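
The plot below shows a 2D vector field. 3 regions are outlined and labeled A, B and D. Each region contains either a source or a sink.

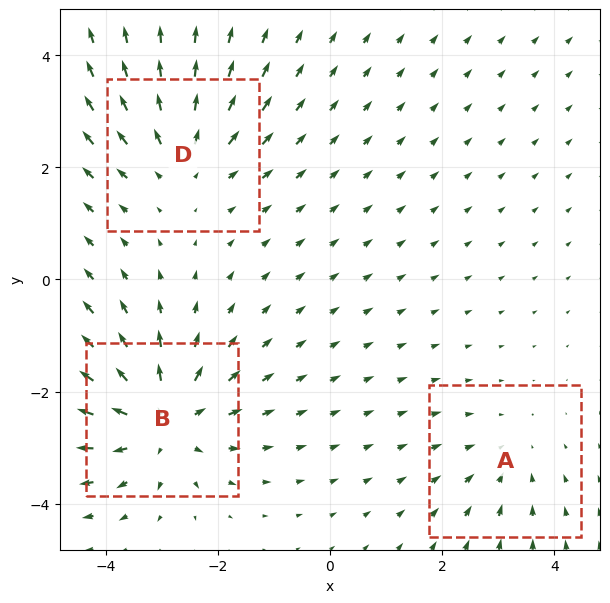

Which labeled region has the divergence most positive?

B

Divergence at each region's feature centre — A: about -2, B: about +4, D: about +3. Region B is most positive.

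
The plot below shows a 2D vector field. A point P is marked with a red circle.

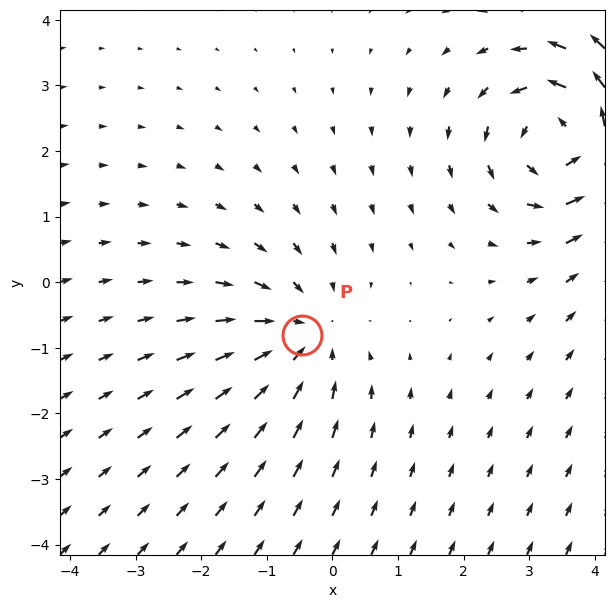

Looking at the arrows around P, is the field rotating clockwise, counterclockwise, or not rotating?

not rotating

Near P at (-0.5, -0.8) the arrows show no circulation. The curl there is ≈0.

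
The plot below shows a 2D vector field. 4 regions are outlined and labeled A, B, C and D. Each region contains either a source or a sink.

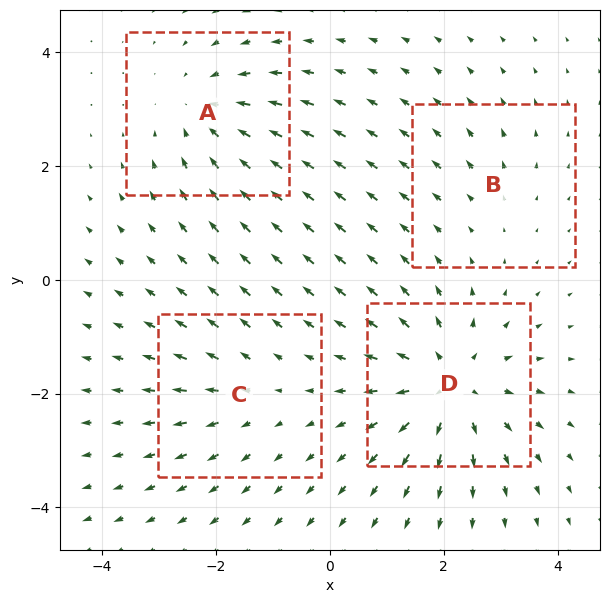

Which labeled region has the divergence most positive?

Divergence at each region's feature centre — A: about -4, B: about +2, C: about +3, D: about +6. Region D is most positive.

D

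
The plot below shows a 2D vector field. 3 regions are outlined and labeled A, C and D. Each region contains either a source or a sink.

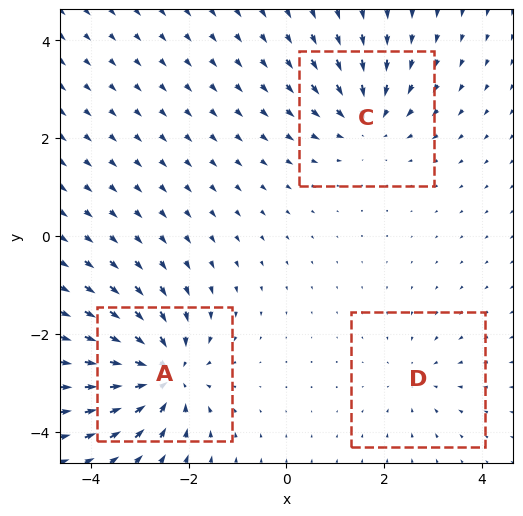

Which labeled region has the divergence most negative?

A

Divergence at each region's feature centre — A: about -6, C: about -4, D: about -2. Region A is most negative.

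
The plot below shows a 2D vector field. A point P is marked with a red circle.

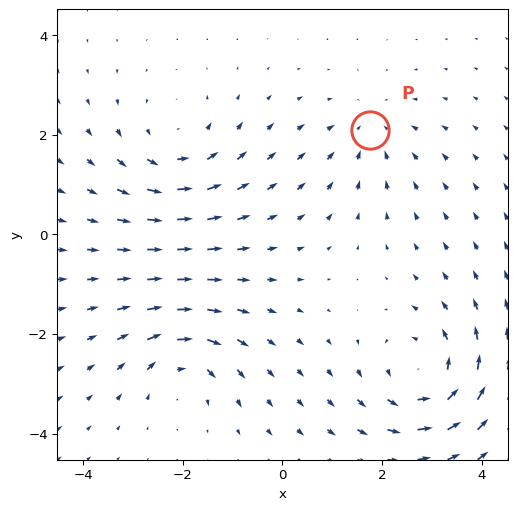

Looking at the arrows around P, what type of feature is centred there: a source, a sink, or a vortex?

sink

At P (1.8, 2.1) the arrows converge inward. Divergence about -2, curl ≈0 — negative divergence with near-zero curl is a sink.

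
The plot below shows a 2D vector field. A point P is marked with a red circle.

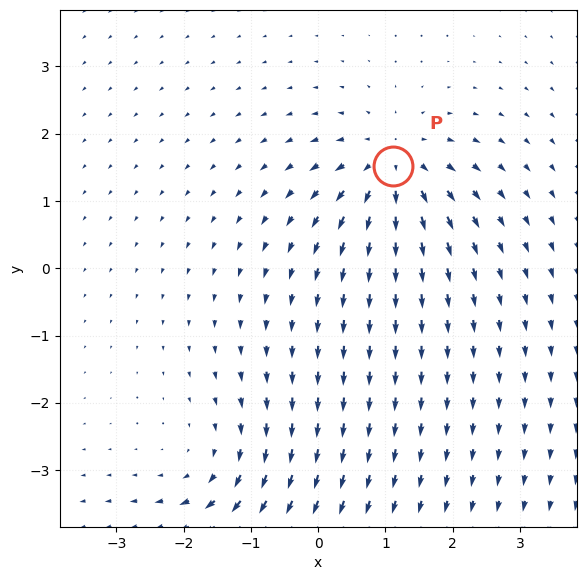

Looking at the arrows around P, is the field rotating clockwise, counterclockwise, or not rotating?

Near P at (1.1, 1.5) the arrows show no circulation. The curl there is ≈0.

not rotating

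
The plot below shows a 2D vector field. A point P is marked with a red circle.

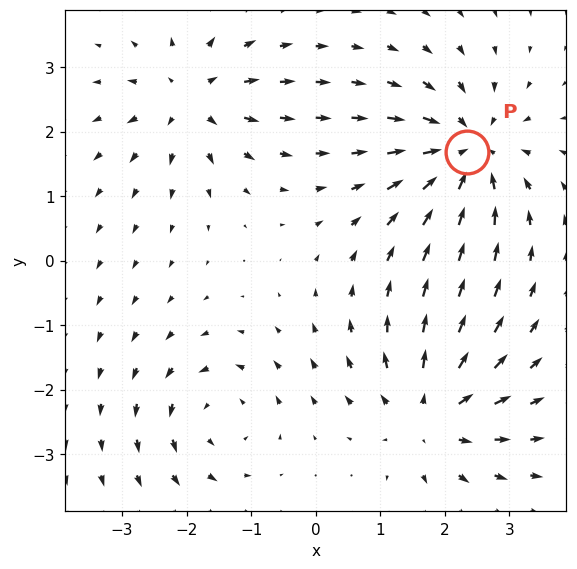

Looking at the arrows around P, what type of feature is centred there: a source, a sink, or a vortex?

sink

At P (2.4, 1.7) the arrows converge inward. Divergence about -6, curl ≈0 — negative divergence with near-zero curl is a sink.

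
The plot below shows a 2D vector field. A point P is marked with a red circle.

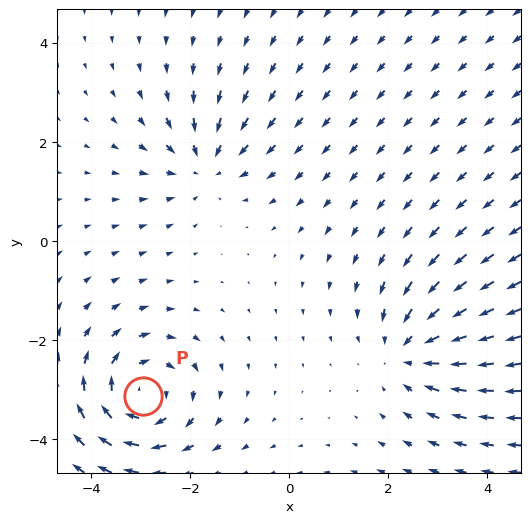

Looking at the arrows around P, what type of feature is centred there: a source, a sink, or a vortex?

At P (-3.0, -3.1) the arrows circulate clockwise. Divergence ≈0, curl about -5 — near-zero divergence with nonzero curl is a vortex.

vortex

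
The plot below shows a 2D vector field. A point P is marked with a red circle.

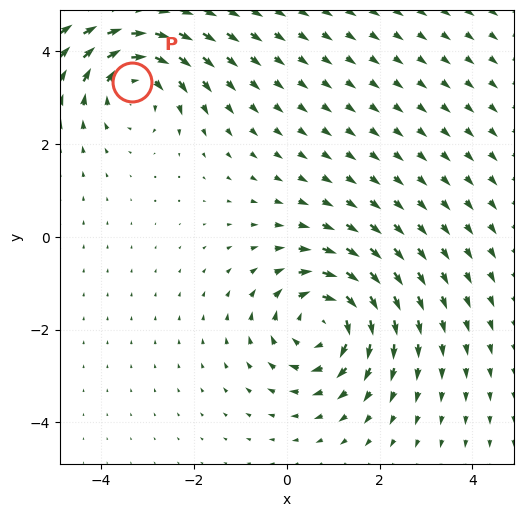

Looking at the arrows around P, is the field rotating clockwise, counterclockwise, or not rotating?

Near P at (-3.3, 3.3) the arrows circulate clockwise. The curl (z-component) there is about -4; negative curl means clockwise rotation.

clockwise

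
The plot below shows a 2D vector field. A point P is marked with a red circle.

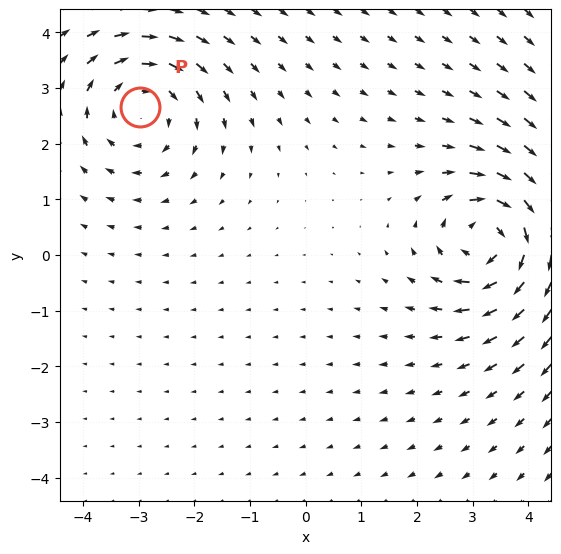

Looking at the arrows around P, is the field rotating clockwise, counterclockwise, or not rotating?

Near P at (-3.0, 2.7) the arrows circulate clockwise. The curl (z-component) there is about -3; negative curl means clockwise rotation.

clockwise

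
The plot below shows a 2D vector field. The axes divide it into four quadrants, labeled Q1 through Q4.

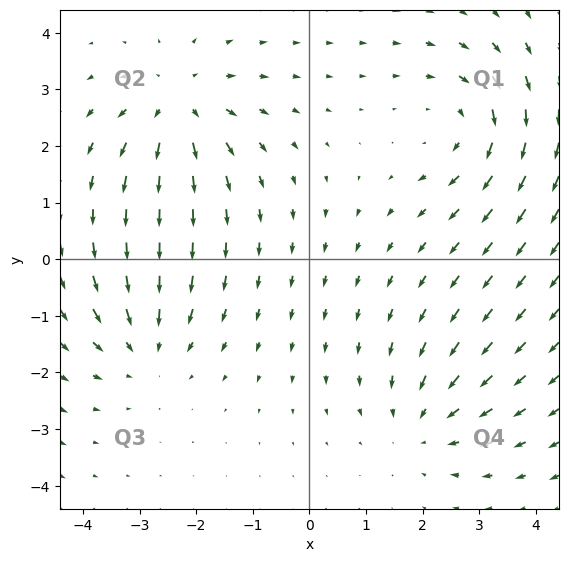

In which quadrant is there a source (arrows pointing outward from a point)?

The source sits at approximately (-2.3, 2.7), which lies in quadrant Q2. The divergence there is about +5, positive as expected for a source.

Q2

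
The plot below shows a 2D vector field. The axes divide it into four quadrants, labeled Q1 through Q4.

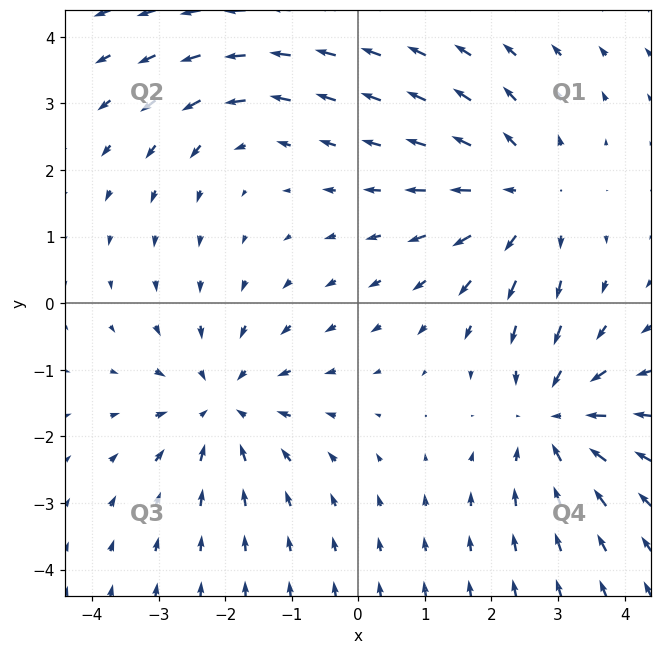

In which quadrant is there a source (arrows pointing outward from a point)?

Q1

The source sits at approximately (2.5, 1.6), which lies in quadrant Q1. The divergence there is about +4, positive as expected for a source.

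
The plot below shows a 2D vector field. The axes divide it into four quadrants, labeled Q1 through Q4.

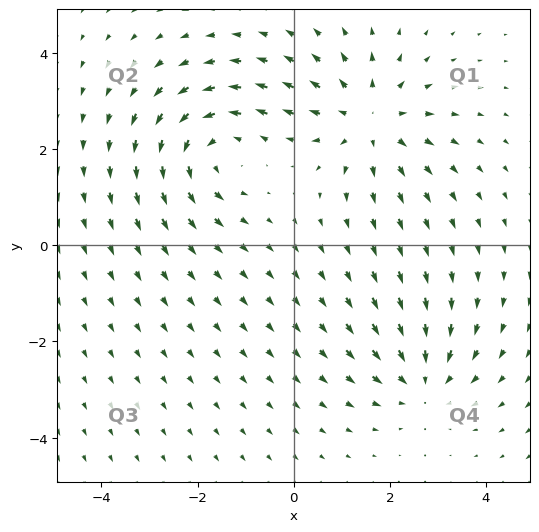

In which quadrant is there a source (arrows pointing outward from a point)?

The source sits at approximately (1.6, 2.6), which lies in quadrant Q1. The divergence there is about +4, positive as expected for a source.

Q1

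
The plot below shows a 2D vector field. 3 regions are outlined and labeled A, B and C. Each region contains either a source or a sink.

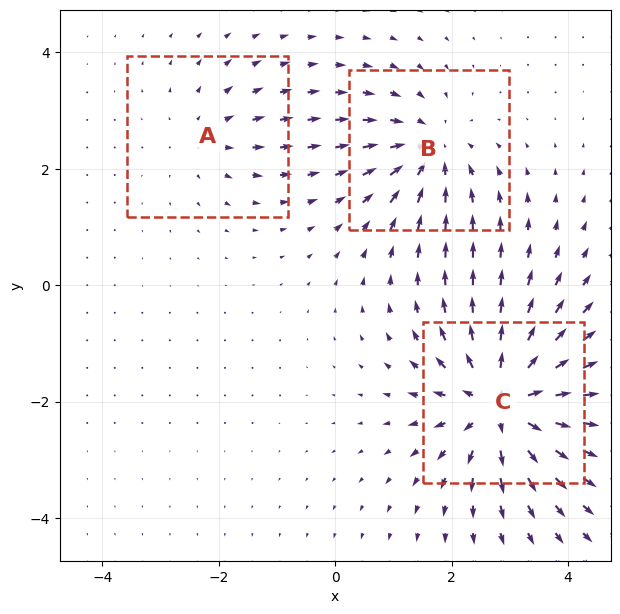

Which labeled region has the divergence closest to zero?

A

Divergence at each region's feature centre — A: about +2, B: about -4, C: about +6. Region A is closest to zero.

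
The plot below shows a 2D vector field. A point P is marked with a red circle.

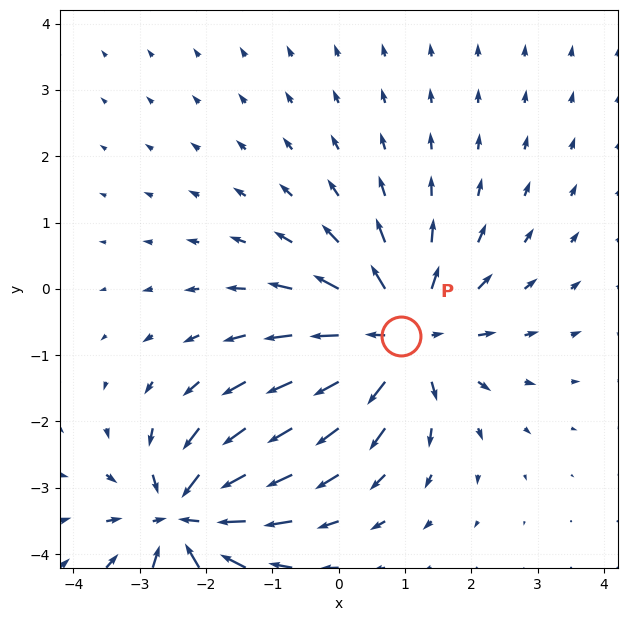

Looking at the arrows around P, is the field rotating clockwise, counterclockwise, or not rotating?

not rotating

Near P at (0.9, -0.7) the arrows show no circulation. The curl there is ≈0.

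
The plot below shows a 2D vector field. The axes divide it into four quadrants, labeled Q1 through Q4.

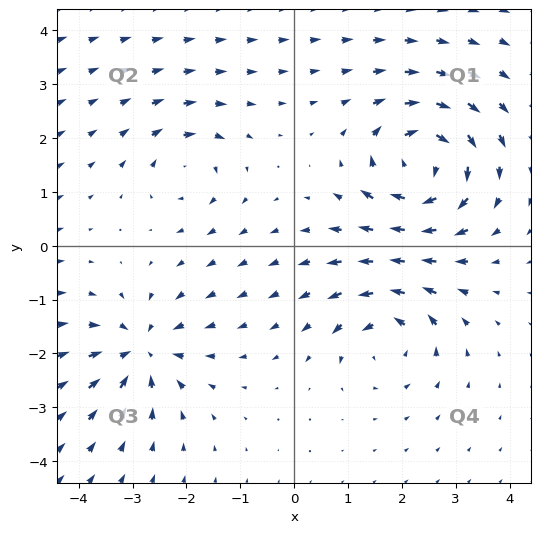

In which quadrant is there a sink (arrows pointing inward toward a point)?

Q3

The sink sits at approximately (-2.8, -2.0), which lies in quadrant Q3. The divergence there is about -5, negative as expected for a sink.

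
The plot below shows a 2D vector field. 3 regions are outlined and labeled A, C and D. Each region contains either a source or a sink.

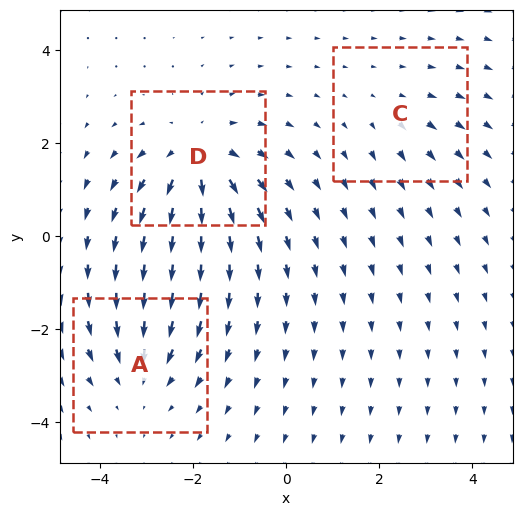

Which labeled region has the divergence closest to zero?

C

Divergence at each region's feature centre — A: about -3, C: about +2, D: about +4. Region C is closest to zero.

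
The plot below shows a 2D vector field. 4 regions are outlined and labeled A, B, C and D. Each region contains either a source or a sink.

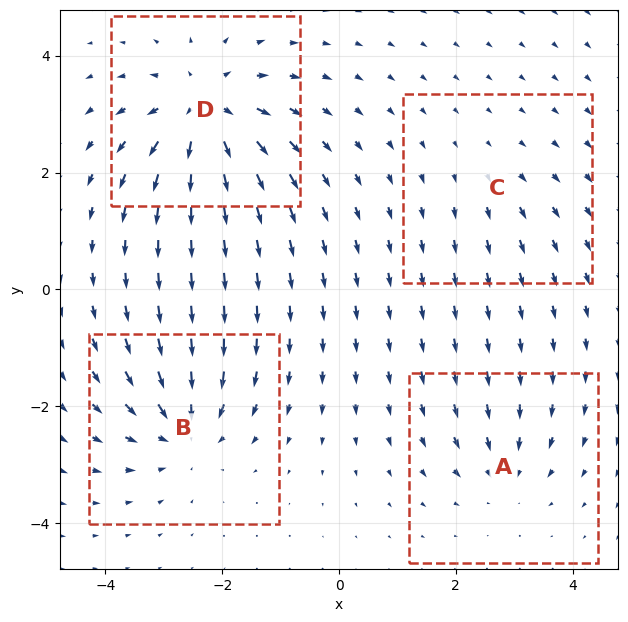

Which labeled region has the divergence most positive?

Divergence at each region's feature centre — A: about -4, B: about -6, C: about +2, D: about +7. Region D is most positive.

D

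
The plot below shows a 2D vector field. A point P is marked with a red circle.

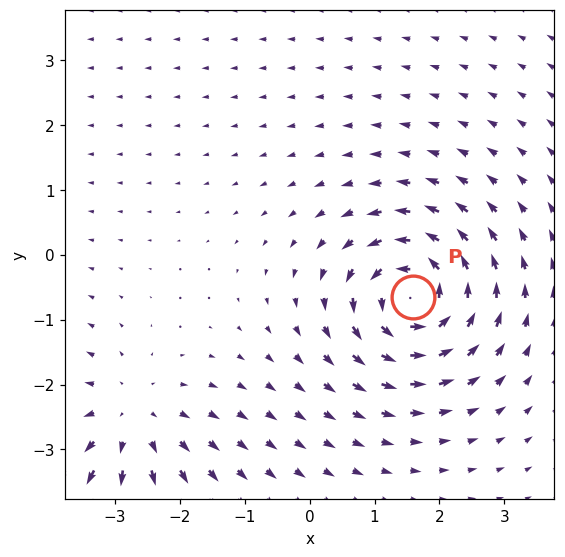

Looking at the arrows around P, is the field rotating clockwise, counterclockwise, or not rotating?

counterclockwise

Near P at (1.6, -0.6) the arrows circulate counterclockwise. The curl (z-component) there is about +6; positive curl means counterclockwise rotation.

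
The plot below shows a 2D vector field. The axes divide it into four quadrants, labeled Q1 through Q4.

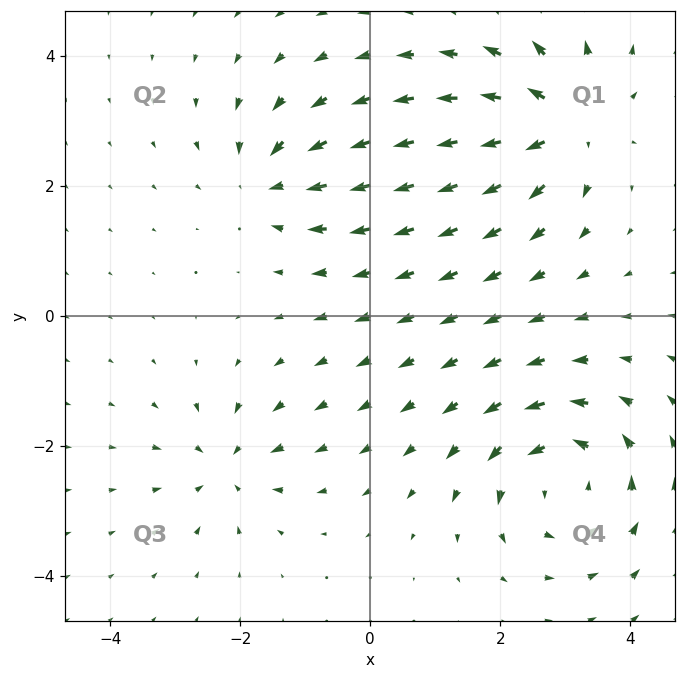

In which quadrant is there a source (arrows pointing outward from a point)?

Q1

The source sits at approximately (3.0, 3.0), which lies in quadrant Q1. The divergence there is about +6, positive as expected for a source.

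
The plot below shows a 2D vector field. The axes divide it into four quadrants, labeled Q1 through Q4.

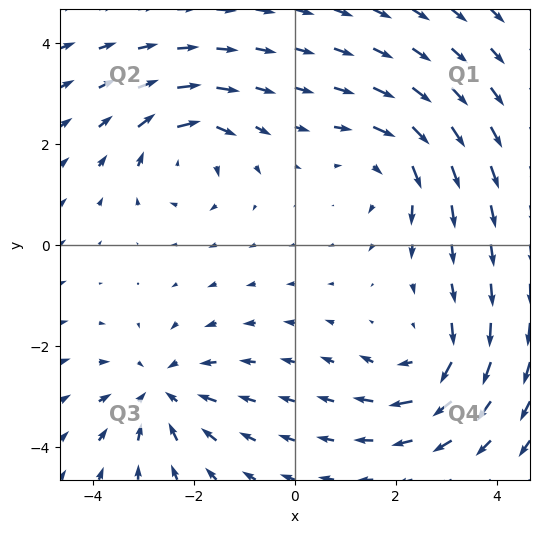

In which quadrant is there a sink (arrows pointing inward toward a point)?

The sink sits at approximately (-2.7, -2.9), which lies in quadrant Q3. The divergence there is about -4, negative as expected for a sink.

Q3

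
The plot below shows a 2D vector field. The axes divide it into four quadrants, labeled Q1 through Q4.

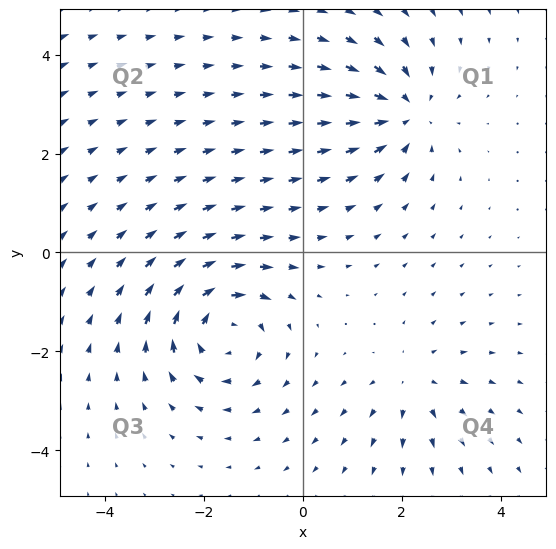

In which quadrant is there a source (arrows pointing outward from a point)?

Q4

The source sits at approximately (2.2, -2.6), which lies in quadrant Q4. The divergence there is about +3, positive as expected for a source.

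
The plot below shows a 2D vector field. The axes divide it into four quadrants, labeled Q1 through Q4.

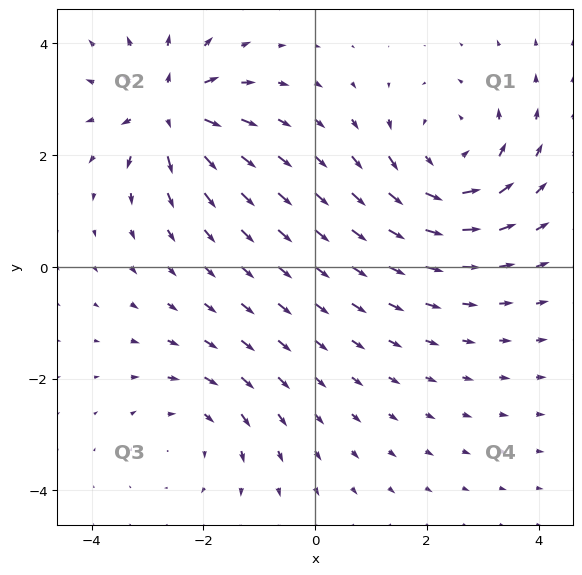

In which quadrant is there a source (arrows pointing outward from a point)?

The source sits at approximately (-2.6, 2.8), which lies in quadrant Q2. The divergence there is about +6, positive as expected for a source.

Q2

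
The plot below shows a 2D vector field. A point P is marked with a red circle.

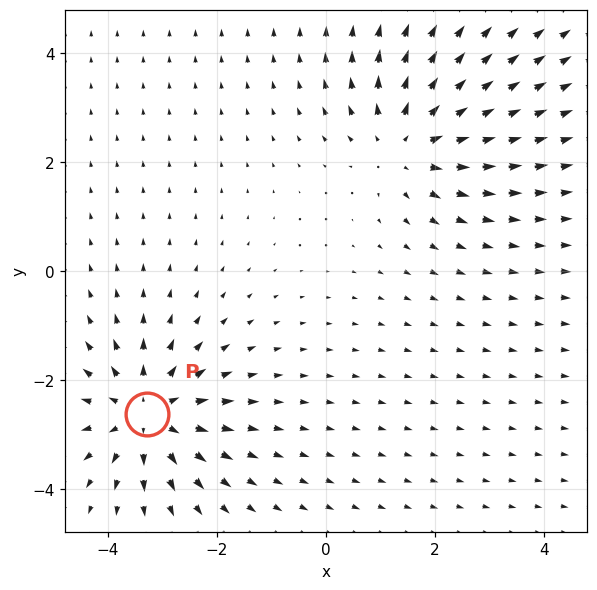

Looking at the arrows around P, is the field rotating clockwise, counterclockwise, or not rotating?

Near P at (-3.3, -2.6) the arrows show no circulation. The curl there is ≈0.

not rotating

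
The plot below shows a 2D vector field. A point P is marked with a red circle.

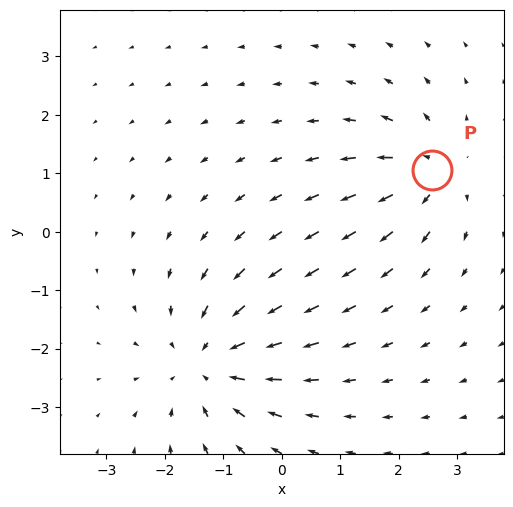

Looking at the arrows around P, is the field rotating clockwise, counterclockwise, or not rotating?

Near P at (2.6, 1.1) the arrows show no circulation. The curl there is ≈0.

not rotating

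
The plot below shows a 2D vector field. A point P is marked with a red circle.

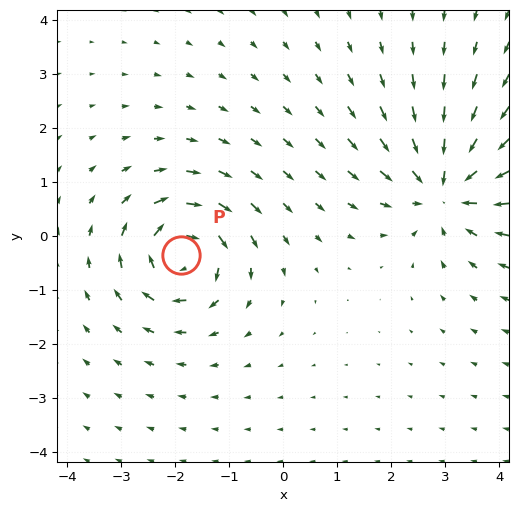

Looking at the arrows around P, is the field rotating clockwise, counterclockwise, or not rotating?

clockwise

Near P at (-1.9, -0.4) the arrows circulate clockwise. The curl (z-component) there is about -5; negative curl means clockwise rotation.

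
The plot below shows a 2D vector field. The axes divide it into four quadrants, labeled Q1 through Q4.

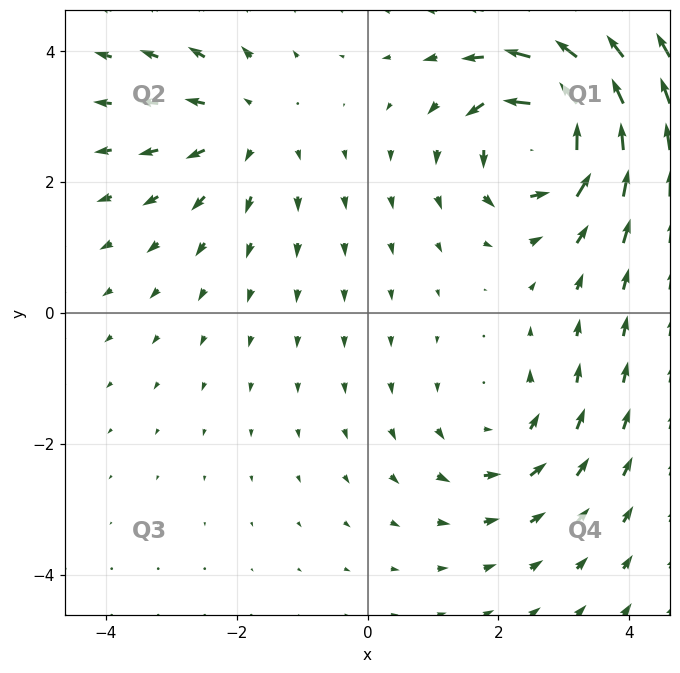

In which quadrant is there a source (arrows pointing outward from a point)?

Q2

The source sits at approximately (-1.9, 2.8), which lies in quadrant Q2. The divergence there is about +3, positive as expected for a source.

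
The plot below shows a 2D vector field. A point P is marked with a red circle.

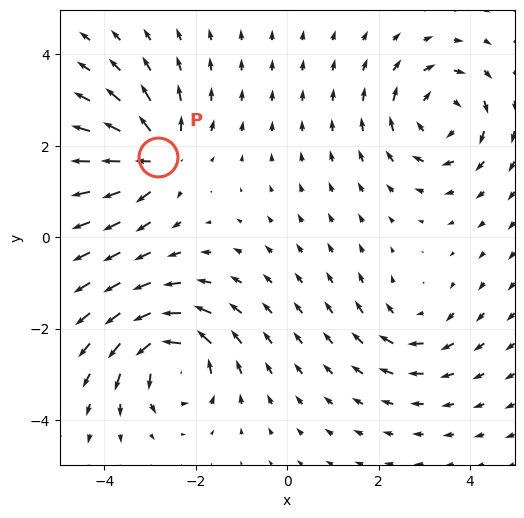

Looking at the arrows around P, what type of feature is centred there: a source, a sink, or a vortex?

source

At P (-2.8, 1.8) the arrows spread outward. Divergence about +6, curl ≈0 — positive divergence with near-zero curl is a source.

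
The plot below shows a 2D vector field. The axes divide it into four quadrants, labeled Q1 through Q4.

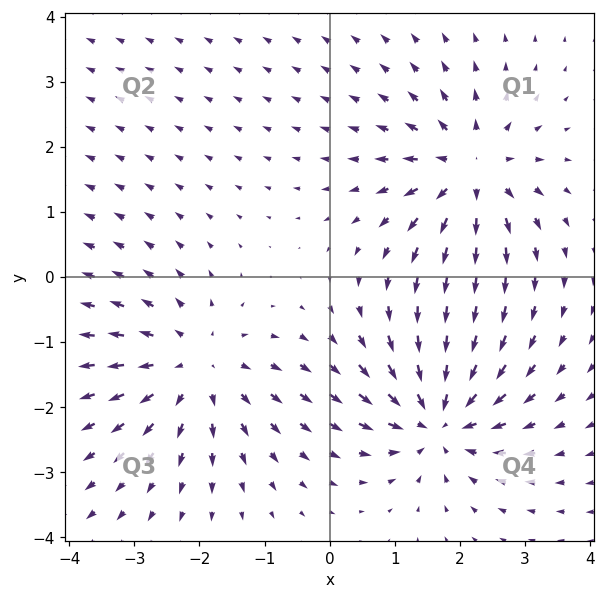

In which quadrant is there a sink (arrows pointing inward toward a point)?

Q4

The sink sits at approximately (1.7, -2.2), which lies in quadrant Q4. The divergence there is about -4, negative as expected for a sink.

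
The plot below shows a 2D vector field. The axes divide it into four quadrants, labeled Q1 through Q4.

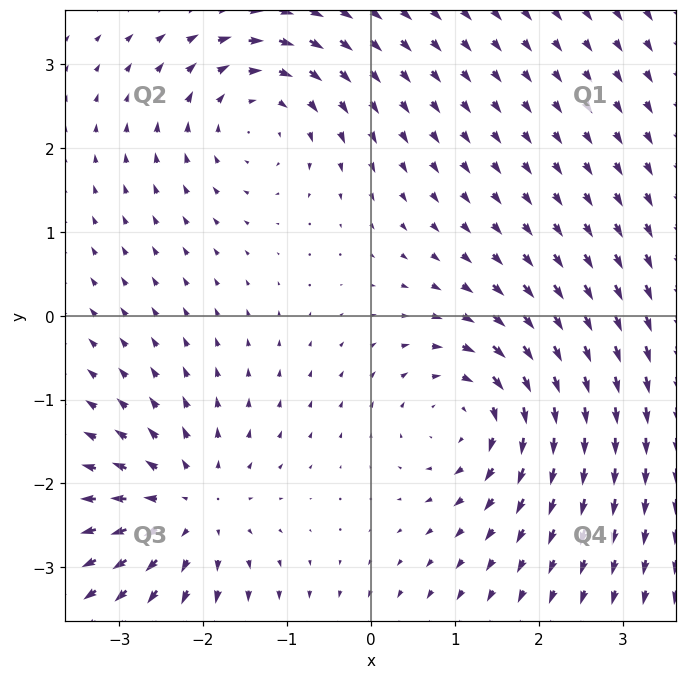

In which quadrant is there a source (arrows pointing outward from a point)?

Q3

The source sits at approximately (-2.2, -2.3), which lies in quadrant Q3. The divergence there is about +3, positive as expected for a source.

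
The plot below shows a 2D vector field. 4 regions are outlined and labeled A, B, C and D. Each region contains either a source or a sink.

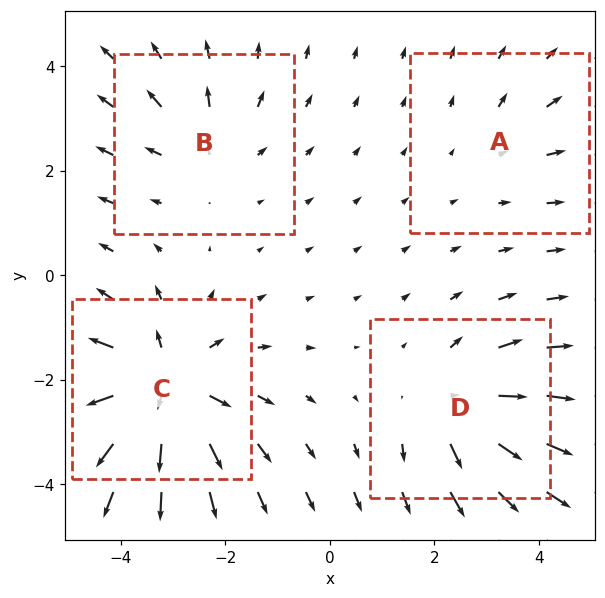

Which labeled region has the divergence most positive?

Divergence at each region's feature centre — A: about +2, B: about +3, C: about +7, D: about +5. Region C is most positive.

C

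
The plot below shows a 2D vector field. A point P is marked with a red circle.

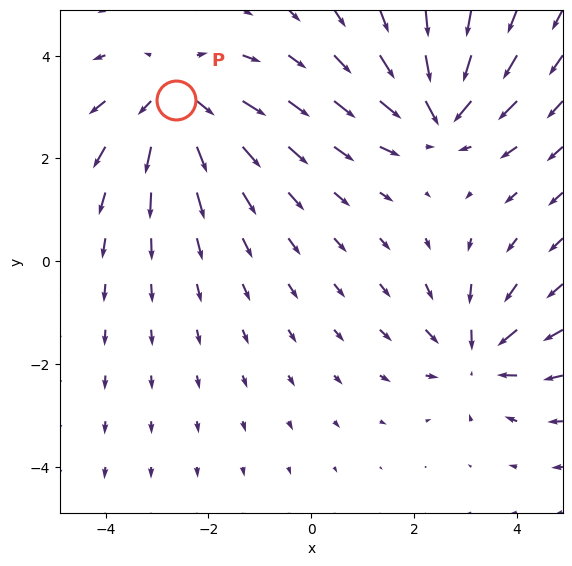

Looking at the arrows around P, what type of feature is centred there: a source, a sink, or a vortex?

source

At P (-2.6, 3.1) the arrows spread outward. Divergence about +4, curl ≈0 — positive divergence with near-zero curl is a source.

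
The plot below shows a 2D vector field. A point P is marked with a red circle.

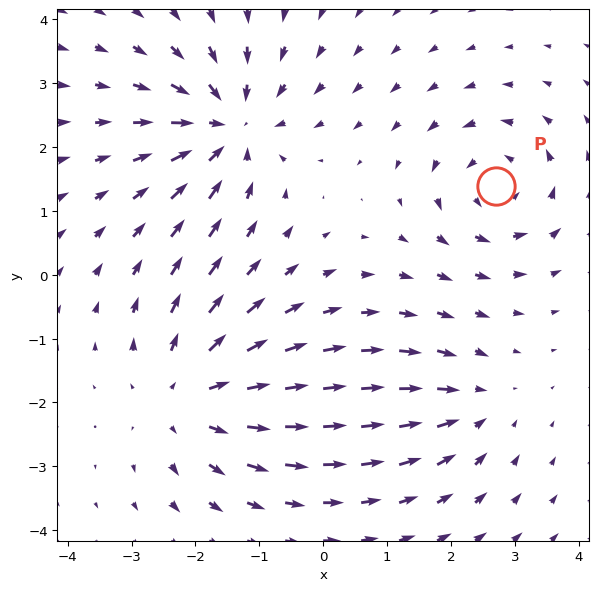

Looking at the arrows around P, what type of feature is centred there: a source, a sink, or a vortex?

vortex

At P (2.7, 1.4) the arrows circulate counterclockwise. Divergence ≈0, curl about +5 — near-zero divergence with nonzero curl is a vortex.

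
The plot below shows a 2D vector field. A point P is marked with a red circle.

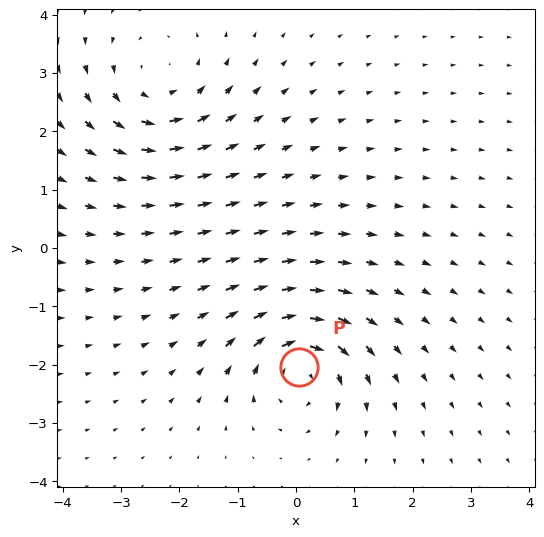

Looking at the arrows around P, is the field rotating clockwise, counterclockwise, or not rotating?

clockwise

Near P at (0.0, -2.0) the arrows circulate clockwise. The curl (z-component) there is about -6; negative curl means clockwise rotation.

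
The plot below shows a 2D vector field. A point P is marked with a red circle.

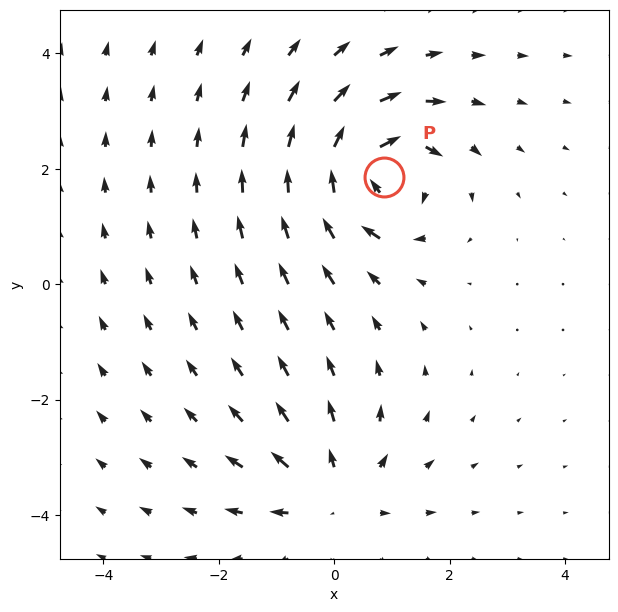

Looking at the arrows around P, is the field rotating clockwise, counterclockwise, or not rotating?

Near P at (0.9, 1.9) the arrows circulate clockwise. The curl (z-component) there is about -6; negative curl means clockwise rotation.

clockwise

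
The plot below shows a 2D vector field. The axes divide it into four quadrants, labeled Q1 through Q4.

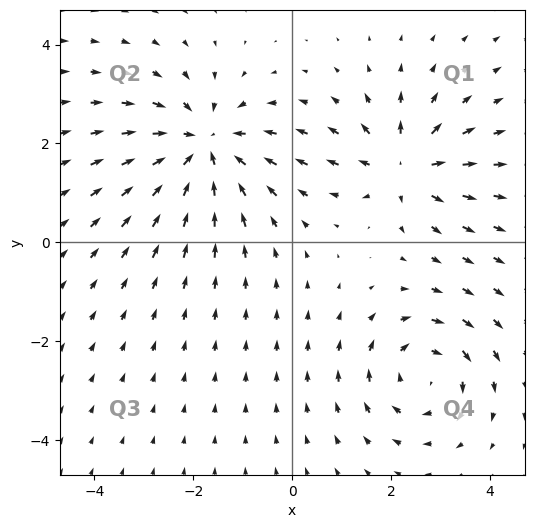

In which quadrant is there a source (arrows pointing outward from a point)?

The source sits at approximately (2.3, 1.5), which lies in quadrant Q1. The divergence there is about +4, positive as expected for a source.

Q1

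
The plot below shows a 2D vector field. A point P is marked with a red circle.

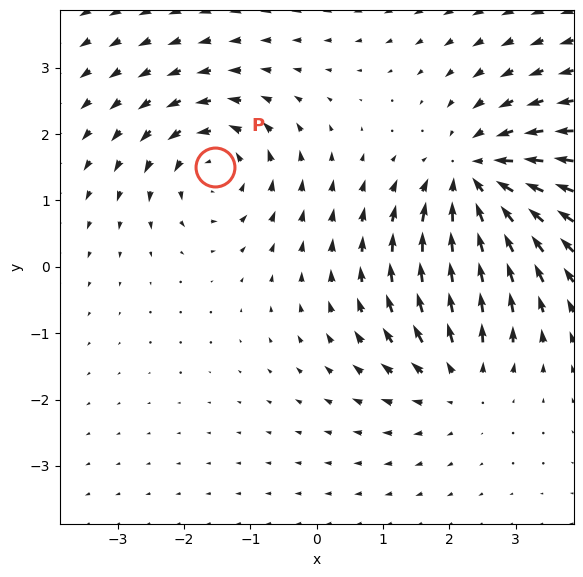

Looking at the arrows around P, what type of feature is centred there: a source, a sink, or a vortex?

vortex

At P (-1.5, 1.5) the arrows circulate counterclockwise. Divergence ≈0, curl about +4 — near-zero divergence with nonzero curl is a vortex.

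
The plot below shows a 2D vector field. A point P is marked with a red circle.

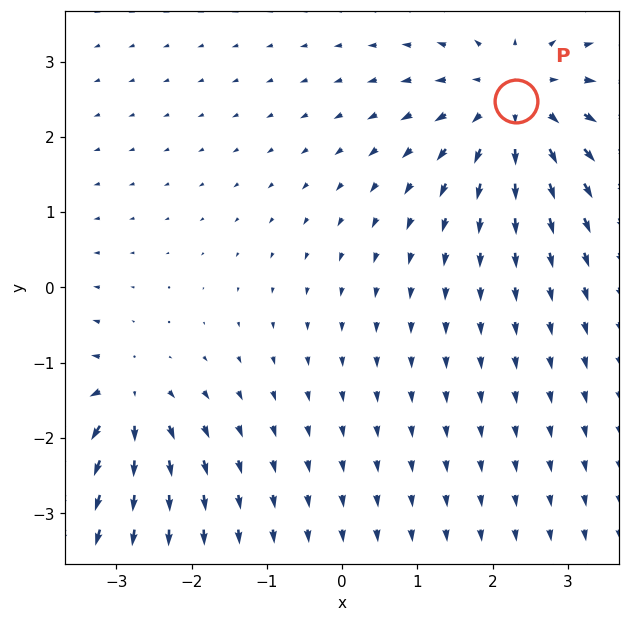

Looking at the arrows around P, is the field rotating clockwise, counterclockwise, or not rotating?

Near P at (2.3, 2.5) the arrows show no circulation. The curl there is ≈0.

not rotating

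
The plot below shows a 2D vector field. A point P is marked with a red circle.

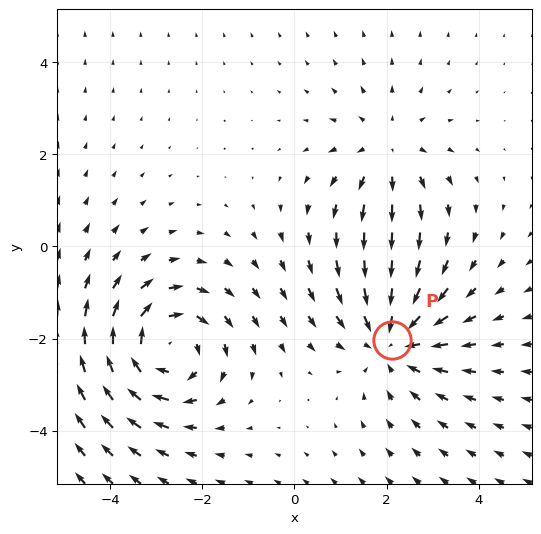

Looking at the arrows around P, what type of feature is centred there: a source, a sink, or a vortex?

At P (2.1, -2.0) the arrows converge inward. Divergence about -3, curl ≈0 — negative divergence with near-zero curl is a sink.

sink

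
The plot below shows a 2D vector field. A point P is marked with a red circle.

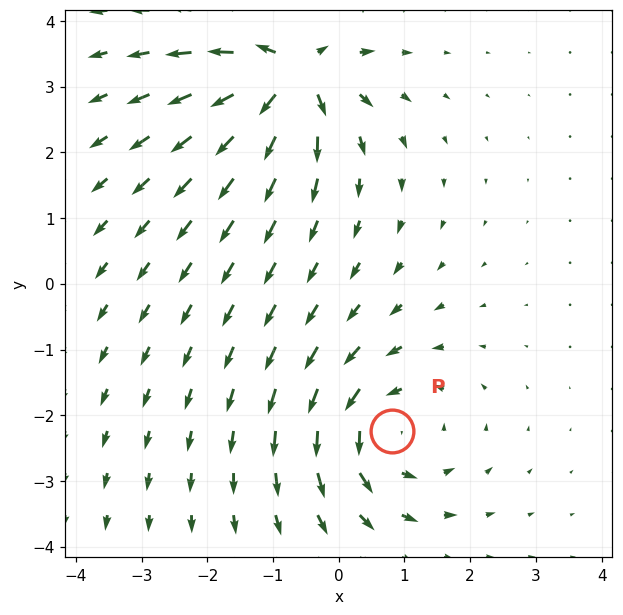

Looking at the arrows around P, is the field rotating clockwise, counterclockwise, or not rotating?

Near P at (0.8, -2.2) the arrows circulate counterclockwise. The curl (z-component) there is about +4; positive curl means counterclockwise rotation.

counterclockwise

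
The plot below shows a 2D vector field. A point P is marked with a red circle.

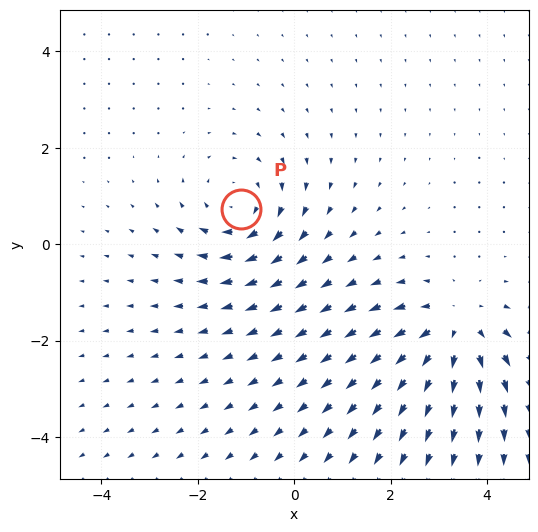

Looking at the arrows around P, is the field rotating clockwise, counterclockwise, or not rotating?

Near P at (-1.1, 0.7) the arrows circulate clockwise. The curl (z-component) there is about -3; negative curl means clockwise rotation.

clockwise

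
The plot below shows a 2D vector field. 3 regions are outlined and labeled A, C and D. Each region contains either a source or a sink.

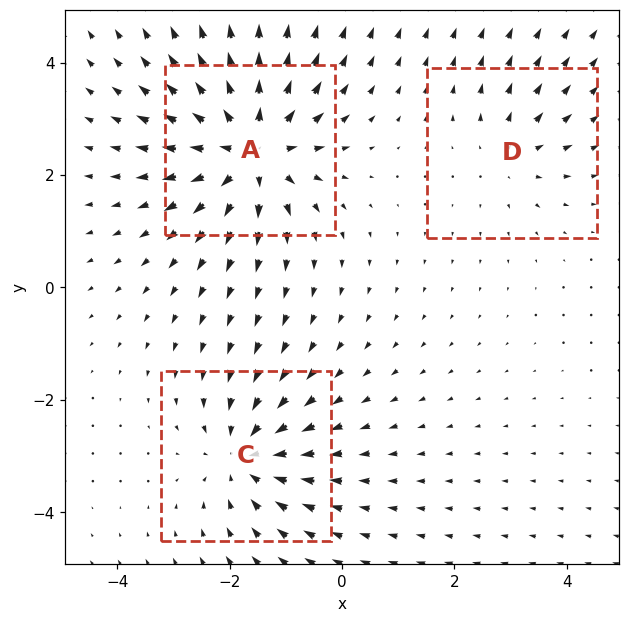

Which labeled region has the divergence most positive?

Divergence at each region's feature centre — A: about +5, C: about -4, D: about +2. Region A is most positive.

A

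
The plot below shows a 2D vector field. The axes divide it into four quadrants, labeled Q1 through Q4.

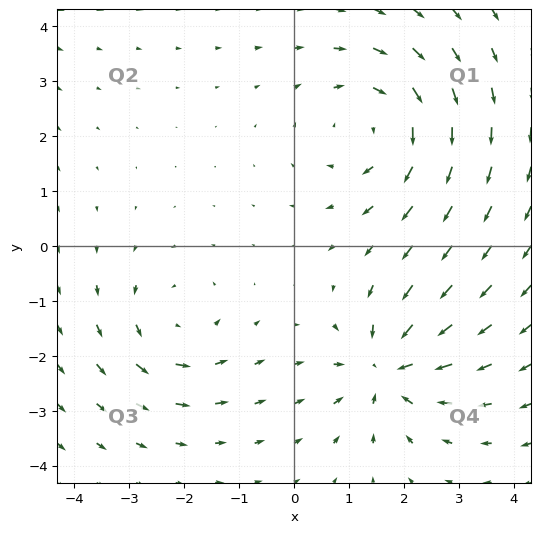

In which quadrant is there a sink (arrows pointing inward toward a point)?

Q4

The sink sits at approximately (1.7, -2.2), which lies in quadrant Q4. The divergence there is about -4, negative as expected for a sink.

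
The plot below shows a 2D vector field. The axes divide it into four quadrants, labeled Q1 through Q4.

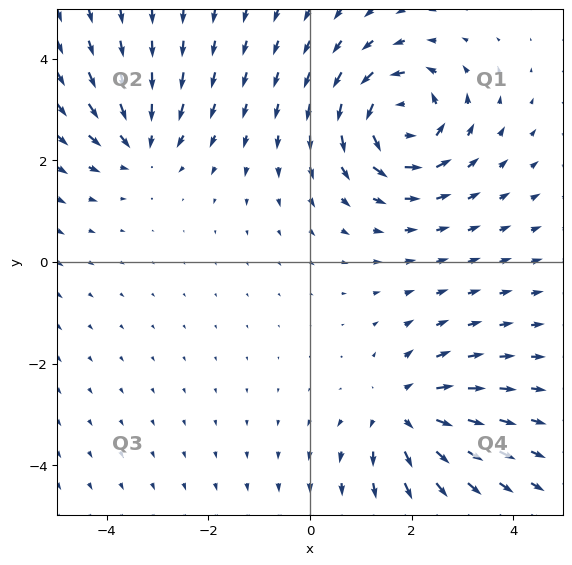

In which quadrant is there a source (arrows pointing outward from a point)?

The source sits at approximately (1.8, -3.0), which lies in quadrant Q4. The divergence there is about +4, positive as expected for a source.

Q4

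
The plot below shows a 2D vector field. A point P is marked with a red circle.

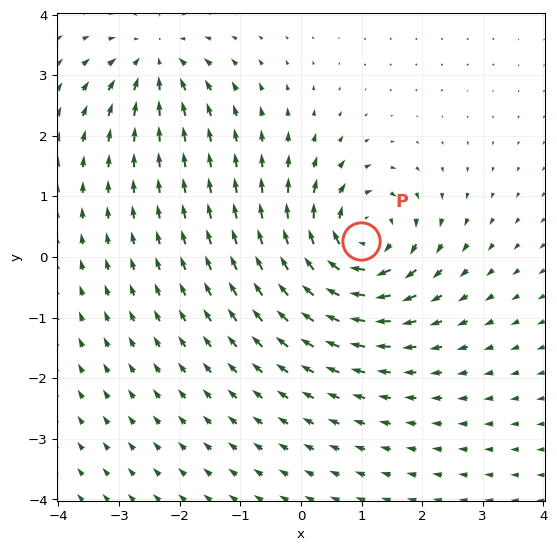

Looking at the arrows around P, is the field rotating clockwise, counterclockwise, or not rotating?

clockwise

Near P at (1.0, 0.3) the arrows circulate clockwise. The curl (z-component) there is about -6; negative curl means clockwise rotation.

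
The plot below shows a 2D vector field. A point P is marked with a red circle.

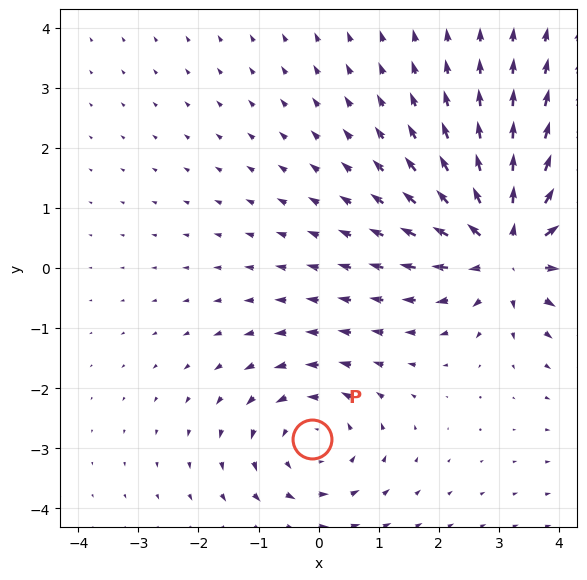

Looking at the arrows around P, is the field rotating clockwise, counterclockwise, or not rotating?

Near P at (-0.1, -2.8) the arrows circulate counterclockwise. The curl (z-component) there is about +3; positive curl means counterclockwise rotation.

counterclockwise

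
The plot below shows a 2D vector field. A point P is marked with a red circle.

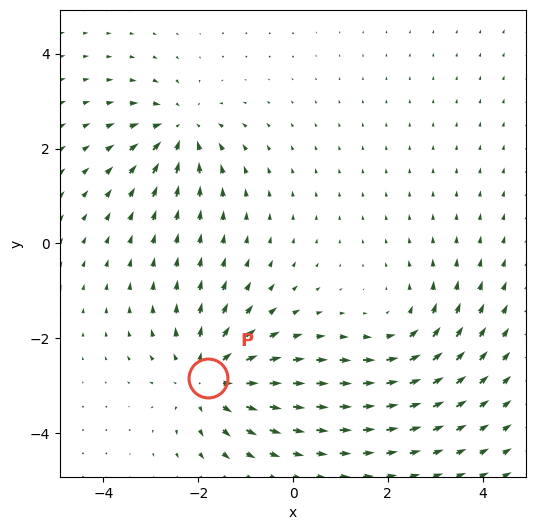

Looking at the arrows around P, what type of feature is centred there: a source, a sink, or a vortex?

source

At P (-1.8, -2.9) the arrows spread outward. Divergence about +4, curl ≈0 — positive divergence with near-zero curl is a source.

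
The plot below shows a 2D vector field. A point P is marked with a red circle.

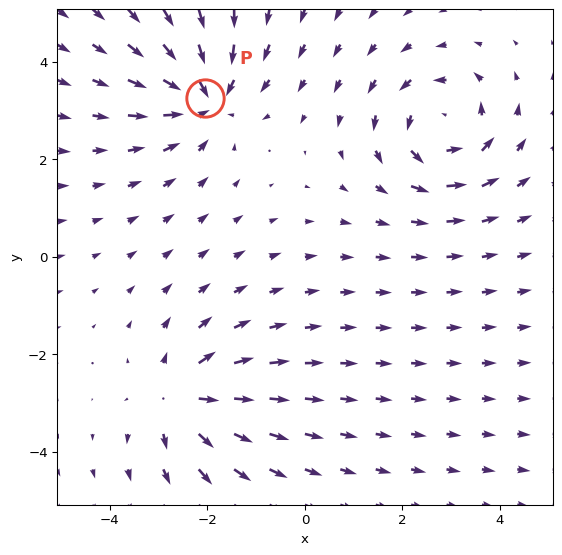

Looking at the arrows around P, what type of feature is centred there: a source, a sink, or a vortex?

sink

At P (-2.1, 3.3) the arrows converge inward. Divergence about -5, curl ≈0 — negative divergence with near-zero curl is a sink.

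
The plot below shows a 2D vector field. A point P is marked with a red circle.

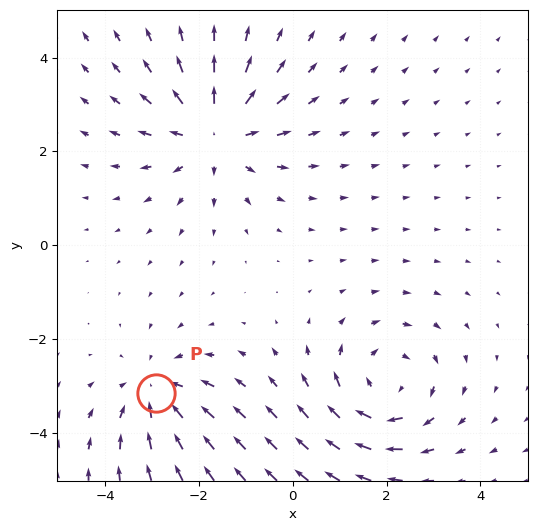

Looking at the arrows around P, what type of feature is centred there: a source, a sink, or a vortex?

At P (-2.9, -3.1) the arrows converge inward. Divergence about -3, curl ≈0 — negative divergence with near-zero curl is a sink.

sink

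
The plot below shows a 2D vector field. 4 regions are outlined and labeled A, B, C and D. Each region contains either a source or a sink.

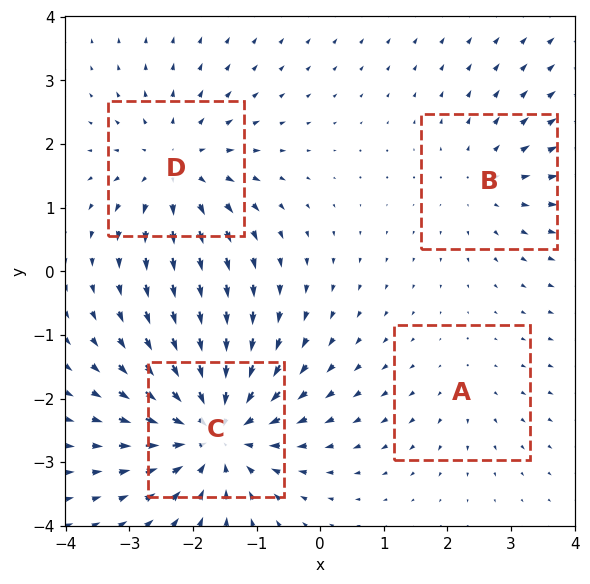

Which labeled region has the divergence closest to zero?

Divergence at each region's feature centre — A: about +2, B: about +3, C: about -7, D: about +5. Region A is closest to zero.

A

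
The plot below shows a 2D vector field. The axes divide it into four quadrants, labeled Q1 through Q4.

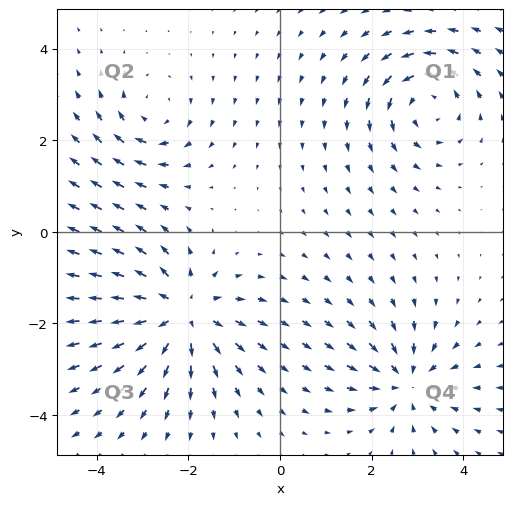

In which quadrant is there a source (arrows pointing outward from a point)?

Q3

The source sits at approximately (-2.2, -1.8), which lies in quadrant Q3. The divergence there is about +5, positive as expected for a source.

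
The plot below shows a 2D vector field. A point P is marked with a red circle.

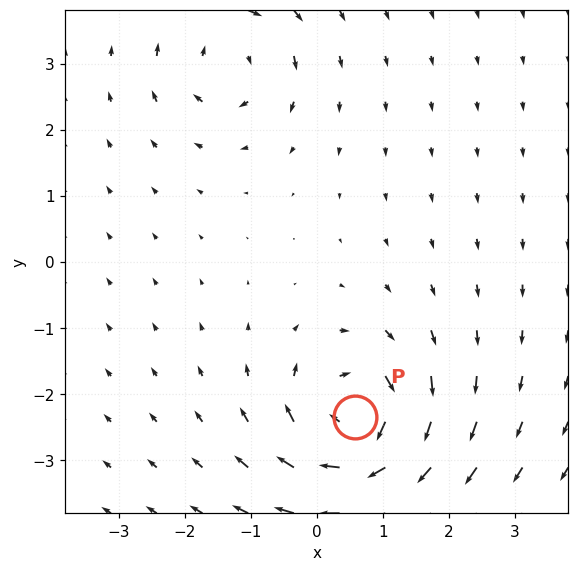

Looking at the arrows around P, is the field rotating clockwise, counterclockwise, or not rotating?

Near P at (0.6, -2.4) the arrows circulate clockwise. The curl (z-component) there is about -7; negative curl means clockwise rotation.

clockwise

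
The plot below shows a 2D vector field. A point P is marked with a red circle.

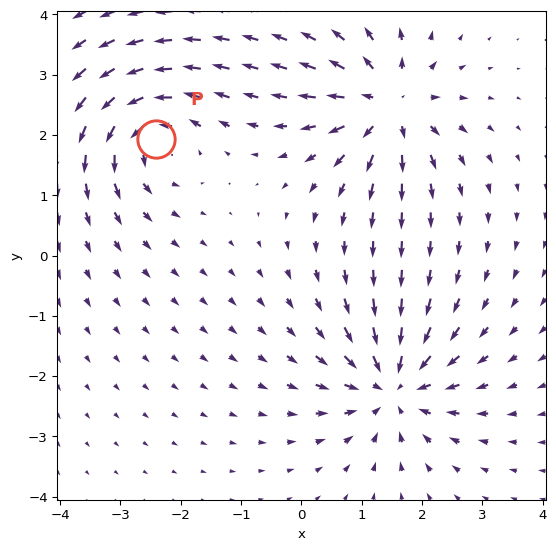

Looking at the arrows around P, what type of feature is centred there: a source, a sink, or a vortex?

At P (-2.4, 1.9) the arrows circulate counterclockwise. Divergence ≈0, curl about +4 — near-zero divergence with nonzero curl is a vortex.

vortex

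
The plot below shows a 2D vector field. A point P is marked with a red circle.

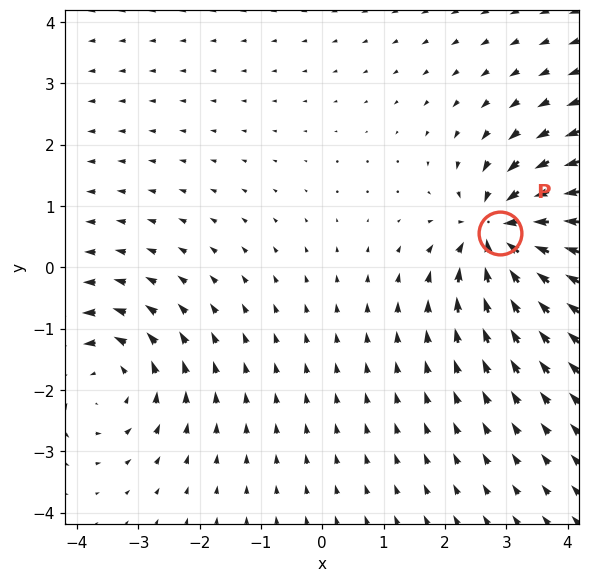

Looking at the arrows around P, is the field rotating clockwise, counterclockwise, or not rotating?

not rotating

Near P at (2.9, 0.6) the arrows show no circulation. The curl there is ≈0.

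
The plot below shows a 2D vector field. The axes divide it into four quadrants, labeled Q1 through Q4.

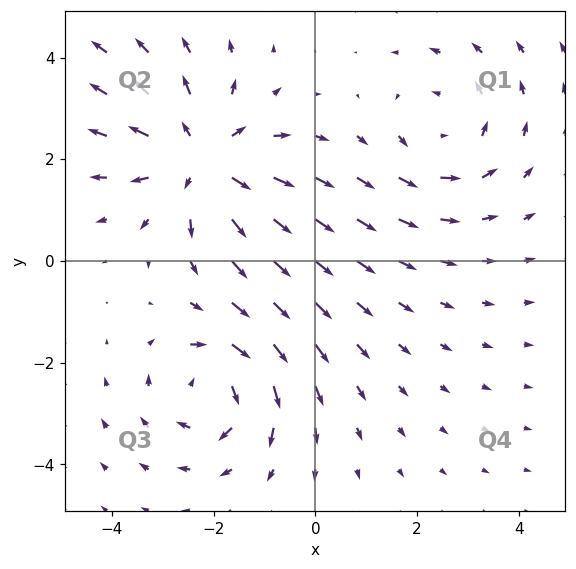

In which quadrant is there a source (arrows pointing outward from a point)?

The source sits at approximately (-2.2, 2.0), which lies in quadrant Q2. The divergence there is about +4, positive as expected for a source.

Q2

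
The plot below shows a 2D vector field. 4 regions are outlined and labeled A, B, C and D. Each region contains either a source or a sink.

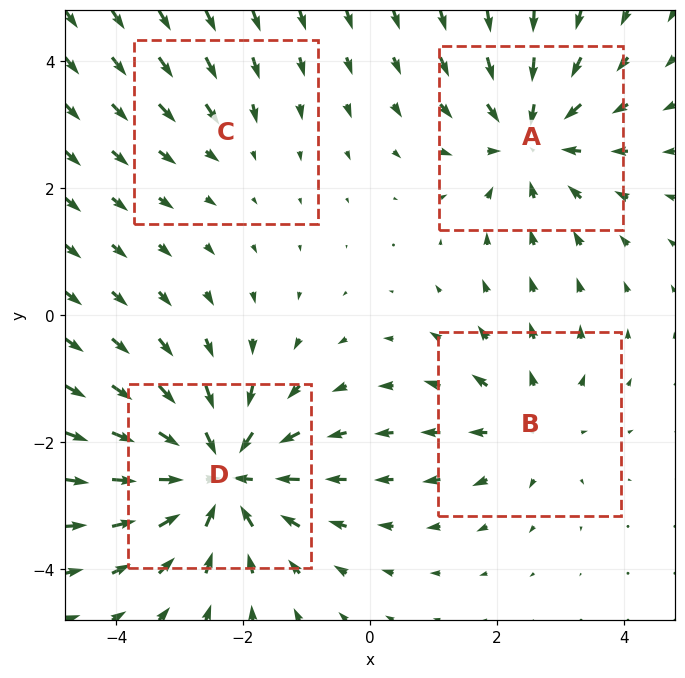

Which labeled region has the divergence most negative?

D

Divergence at each region's feature centre — A: about -5, B: about +3, C: about -2, D: about -7. Region D is most negative.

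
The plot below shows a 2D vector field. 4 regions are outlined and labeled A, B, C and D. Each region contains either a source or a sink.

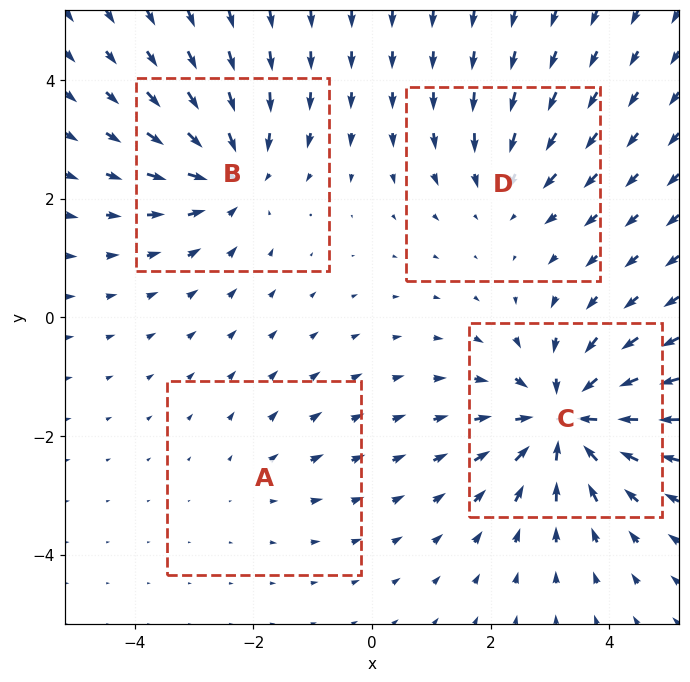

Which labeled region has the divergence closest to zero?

Divergence at each region's feature centre — A: about +2, B: about -5, C: about -7, D: about -3. Region A is closest to zero.

A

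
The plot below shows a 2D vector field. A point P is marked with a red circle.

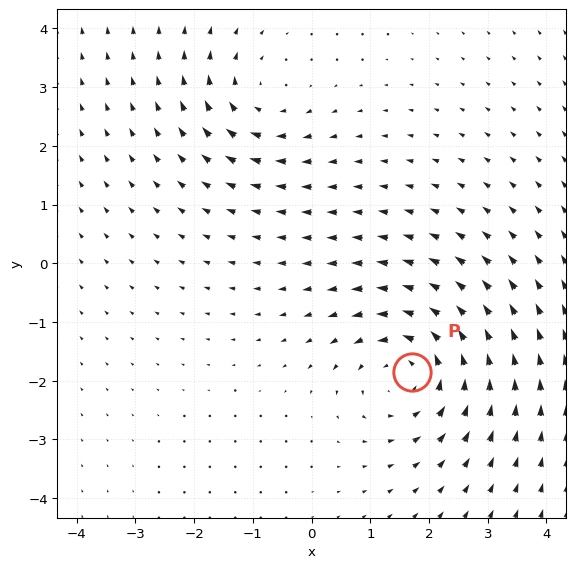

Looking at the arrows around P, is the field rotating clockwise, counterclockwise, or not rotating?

counterclockwise

Near P at (1.7, -1.9) the arrows circulate counterclockwise. The curl (z-component) there is about +5; positive curl means counterclockwise rotation.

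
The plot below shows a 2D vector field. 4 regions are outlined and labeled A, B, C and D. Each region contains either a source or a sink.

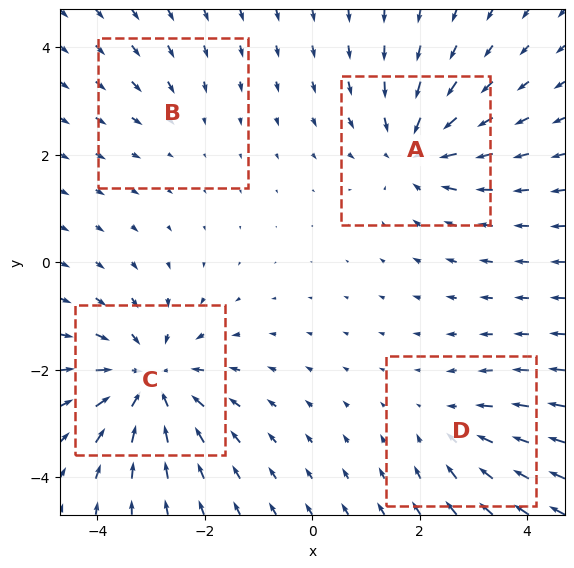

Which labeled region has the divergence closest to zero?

B

Divergence at each region's feature centre — A: about -5, B: about -2, C: about -6, D: about -3. Region B is closest to zero.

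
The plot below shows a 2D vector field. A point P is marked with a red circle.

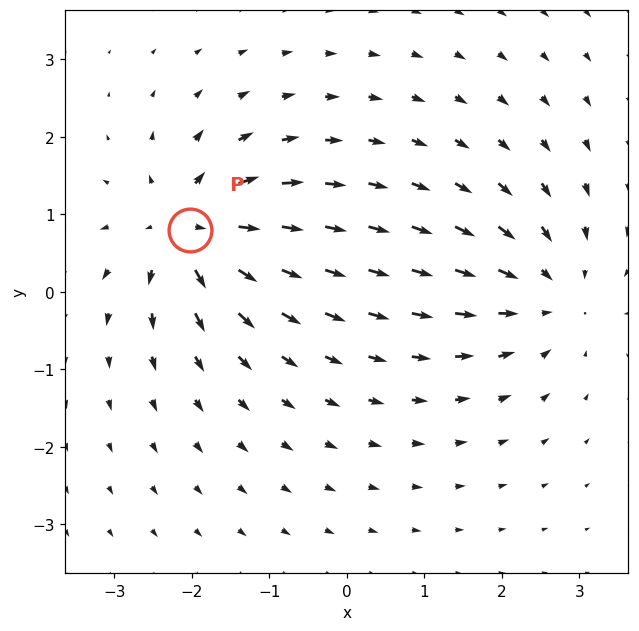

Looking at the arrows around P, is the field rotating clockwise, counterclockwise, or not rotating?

Near P at (-2.0, 0.8) the arrows show no circulation. The curl there is ≈0.

not rotating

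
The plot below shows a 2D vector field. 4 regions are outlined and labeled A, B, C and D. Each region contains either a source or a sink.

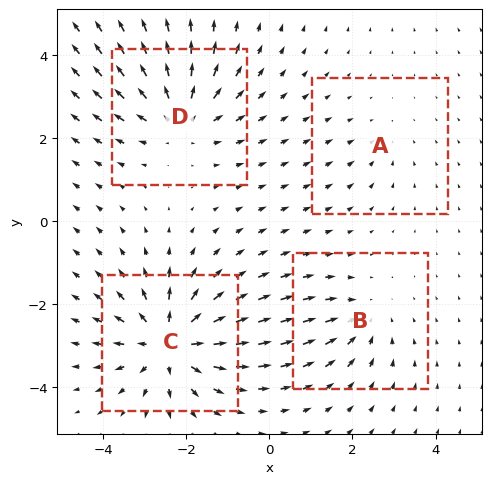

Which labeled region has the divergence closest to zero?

A

Divergence at each region's feature centre — A: about -2, B: about -3, C: about +7, D: about +5. Region A is closest to zero.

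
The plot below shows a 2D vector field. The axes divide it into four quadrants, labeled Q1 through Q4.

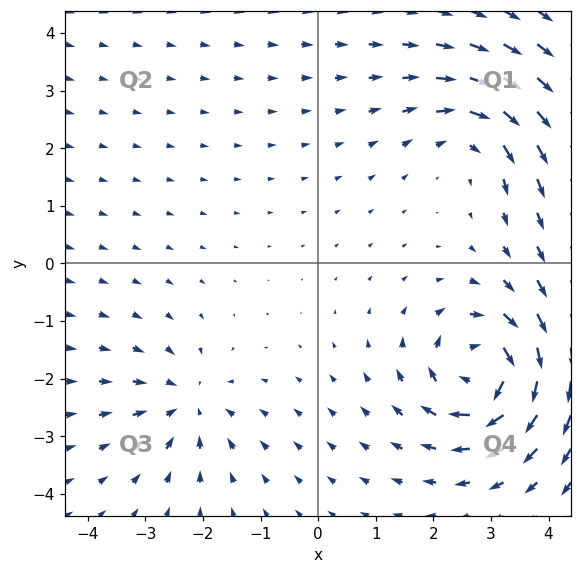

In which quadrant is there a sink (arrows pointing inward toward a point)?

The sink sits at approximately (-2.3, -2.4), which lies in quadrant Q3. The divergence there is about -3, negative as expected for a sink.

Q3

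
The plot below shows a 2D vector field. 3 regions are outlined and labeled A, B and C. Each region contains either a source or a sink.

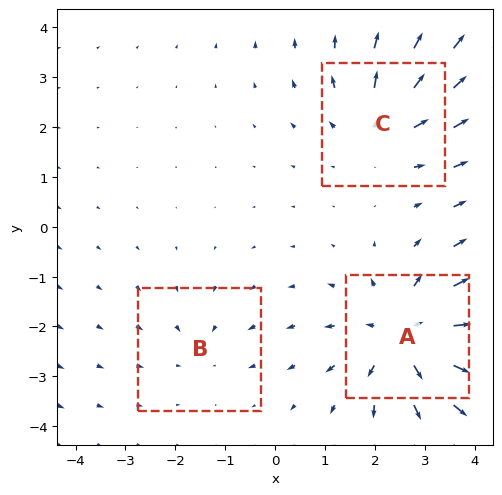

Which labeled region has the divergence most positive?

Divergence at each region's feature centre — A: about +4, B: about -2, C: about +3. Region A is most positive.

A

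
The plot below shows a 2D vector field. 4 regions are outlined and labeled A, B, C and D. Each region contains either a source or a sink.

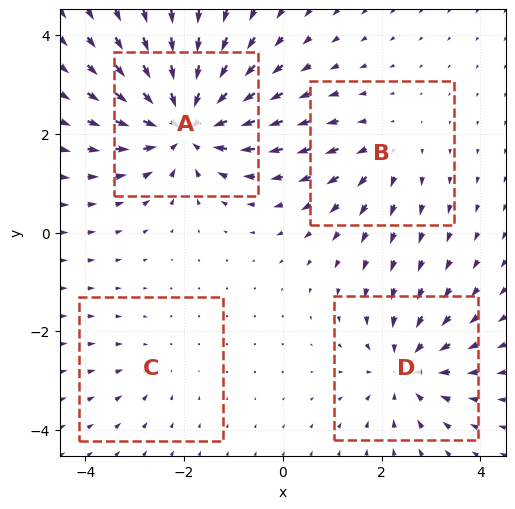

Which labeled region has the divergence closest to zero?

Divergence at each region's feature centre — A: about -7, B: about +3, C: about -2, D: about -4. Region C is closest to zero.

C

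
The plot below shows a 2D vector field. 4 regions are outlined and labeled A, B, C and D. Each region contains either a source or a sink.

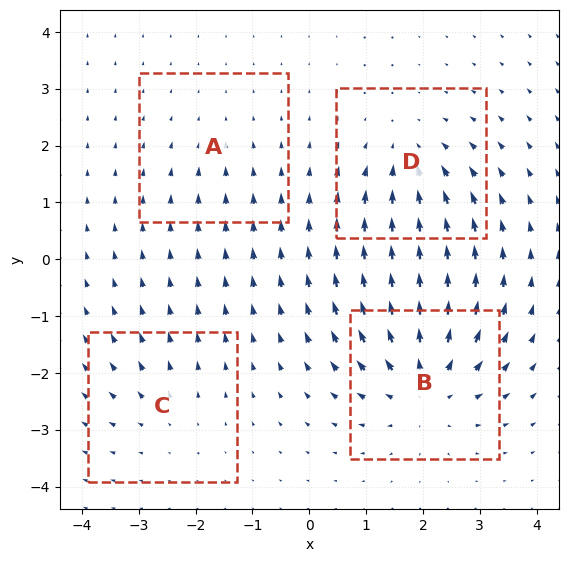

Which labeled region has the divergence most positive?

B

Divergence at each region's feature centre — A: about -2, B: about +6, C: about +3, D: about -4. Region B is most positive.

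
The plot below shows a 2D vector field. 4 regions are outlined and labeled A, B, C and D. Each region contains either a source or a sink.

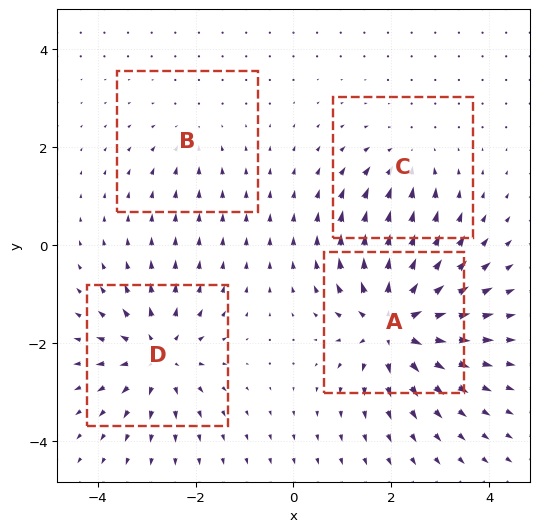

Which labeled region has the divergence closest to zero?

Divergence at each region's feature centre — A: about +8, B: about -2, C: about -4, D: about +6. Region B is closest to zero.

B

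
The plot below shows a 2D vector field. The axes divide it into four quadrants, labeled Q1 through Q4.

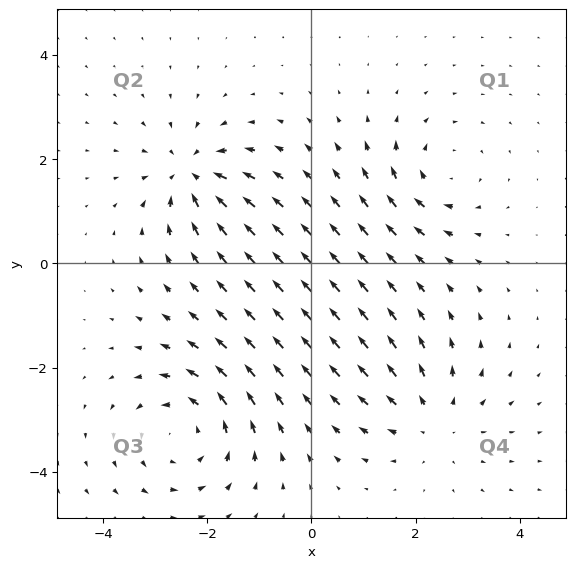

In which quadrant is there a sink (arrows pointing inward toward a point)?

The sink sits at approximately (-2.3, 1.7), which lies in quadrant Q2. The divergence there is about -5, negative as expected for a sink.

Q2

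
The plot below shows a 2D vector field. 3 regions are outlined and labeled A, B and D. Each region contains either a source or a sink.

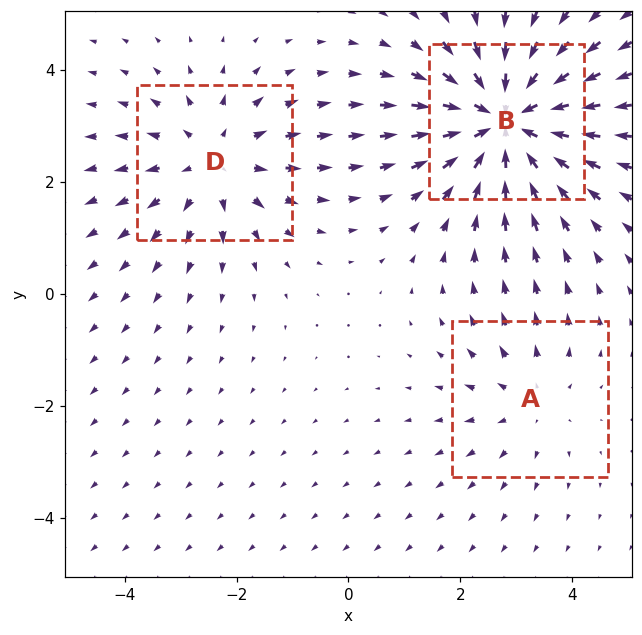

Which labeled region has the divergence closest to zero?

Divergence at each region's feature centre — A: about +2, B: about -4, D: about +3. Region A is closest to zero.

A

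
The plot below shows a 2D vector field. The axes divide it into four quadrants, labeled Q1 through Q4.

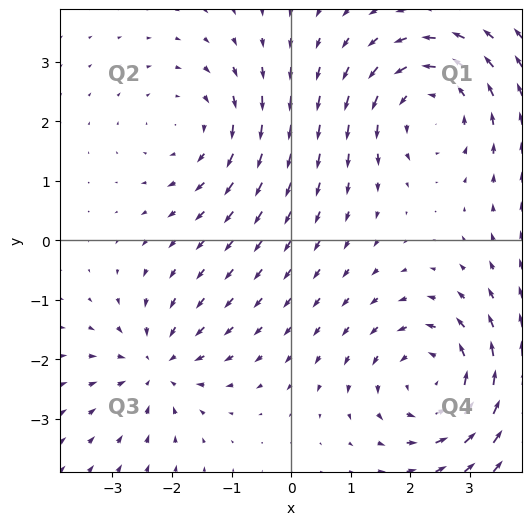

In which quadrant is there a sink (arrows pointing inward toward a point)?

The sink sits at approximately (-2.2, -2.1), which lies in quadrant Q3. The divergence there is about -4, negative as expected for a sink.

Q3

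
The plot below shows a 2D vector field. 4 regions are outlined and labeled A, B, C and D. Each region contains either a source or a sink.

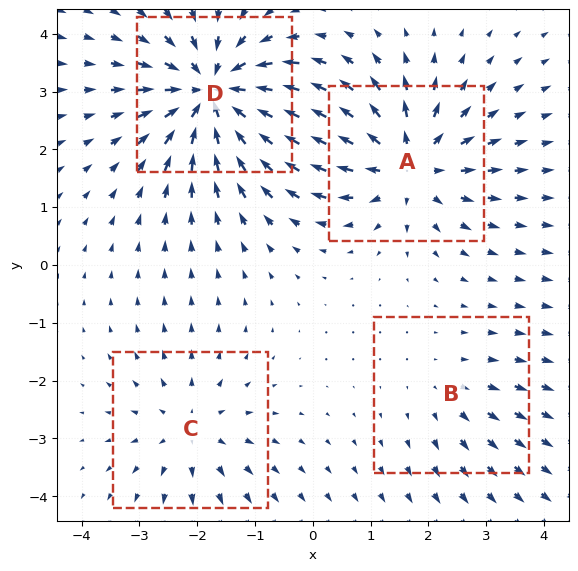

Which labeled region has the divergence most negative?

D

Divergence at each region's feature centre — A: about +5, B: about +2, C: about +3, D: about -7. Region D is most negative.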